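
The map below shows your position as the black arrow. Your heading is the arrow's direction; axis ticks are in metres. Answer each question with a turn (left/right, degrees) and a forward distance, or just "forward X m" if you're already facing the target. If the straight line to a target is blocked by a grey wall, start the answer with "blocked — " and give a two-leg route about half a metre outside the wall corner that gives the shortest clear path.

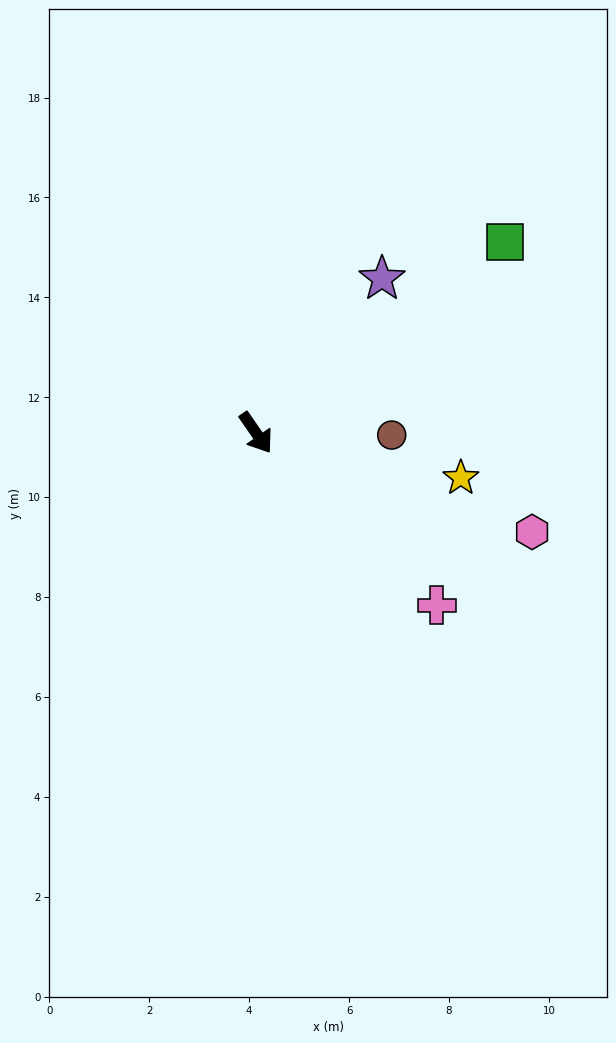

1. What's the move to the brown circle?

turn left 54°, forward 2.7 m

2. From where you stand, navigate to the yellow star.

turn left 43°, forward 4.2 m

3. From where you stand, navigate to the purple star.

turn left 106°, forward 4.0 m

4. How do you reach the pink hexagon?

turn left 36°, forward 5.9 m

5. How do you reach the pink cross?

turn left 12°, forward 5.0 m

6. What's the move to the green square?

turn left 93°, forward 6.3 m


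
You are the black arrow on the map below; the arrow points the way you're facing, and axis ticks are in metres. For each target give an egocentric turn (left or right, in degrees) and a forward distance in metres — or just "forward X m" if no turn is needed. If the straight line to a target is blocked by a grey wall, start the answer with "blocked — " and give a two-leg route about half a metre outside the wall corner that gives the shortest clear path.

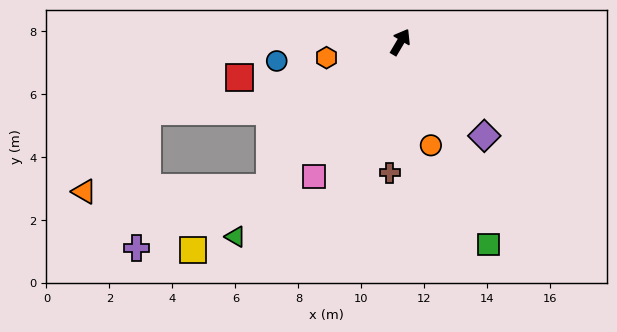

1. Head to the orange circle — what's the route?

turn right 133°, forward 3.4 m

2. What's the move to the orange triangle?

blocked — turn left 168°, forward 6.2 m, then turn right 46°, forward 5.9 m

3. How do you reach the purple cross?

blocked — turn left 168°, forward 6.2 m, then turn right 23°, forward 4.6 m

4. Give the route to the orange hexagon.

turn left 132°, forward 2.4 m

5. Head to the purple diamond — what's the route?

turn right 108°, forward 4.0 m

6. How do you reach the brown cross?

turn right 154°, forward 4.2 m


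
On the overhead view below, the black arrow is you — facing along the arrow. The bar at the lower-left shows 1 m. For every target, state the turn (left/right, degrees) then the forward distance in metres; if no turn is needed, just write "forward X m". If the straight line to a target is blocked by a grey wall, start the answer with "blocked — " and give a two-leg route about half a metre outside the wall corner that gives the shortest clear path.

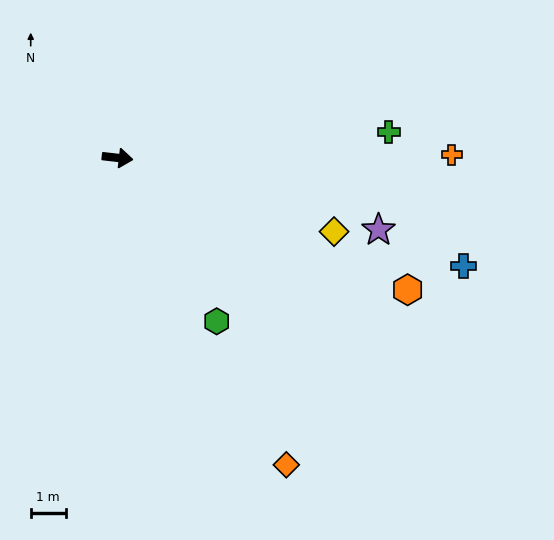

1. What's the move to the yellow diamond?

turn right 12°, forward 6.6 m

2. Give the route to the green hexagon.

turn right 52°, forward 5.5 m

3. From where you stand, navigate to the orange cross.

turn left 7°, forward 9.6 m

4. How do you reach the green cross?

turn left 12°, forward 7.8 m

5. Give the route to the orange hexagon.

turn right 18°, forward 9.1 m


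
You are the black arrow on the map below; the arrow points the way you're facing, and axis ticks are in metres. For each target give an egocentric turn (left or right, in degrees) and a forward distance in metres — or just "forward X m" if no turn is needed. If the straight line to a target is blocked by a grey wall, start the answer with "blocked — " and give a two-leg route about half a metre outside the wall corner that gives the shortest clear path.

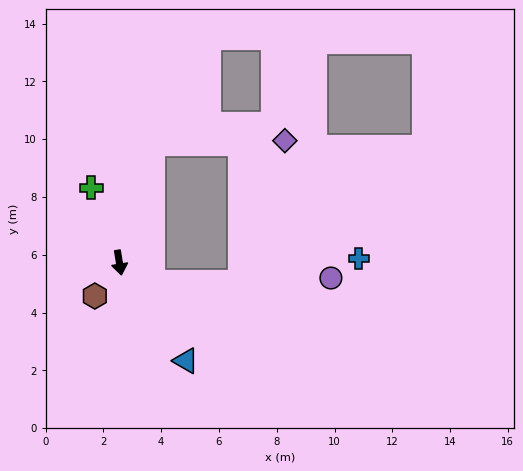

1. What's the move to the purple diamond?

blocked — turn left 155°, forward 4.3 m, then turn right 73°, forward 4.6 m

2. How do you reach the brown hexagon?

turn right 46°, forward 1.4 m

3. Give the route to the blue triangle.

turn left 25°, forward 4.1 m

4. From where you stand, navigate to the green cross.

turn right 169°, forward 2.8 m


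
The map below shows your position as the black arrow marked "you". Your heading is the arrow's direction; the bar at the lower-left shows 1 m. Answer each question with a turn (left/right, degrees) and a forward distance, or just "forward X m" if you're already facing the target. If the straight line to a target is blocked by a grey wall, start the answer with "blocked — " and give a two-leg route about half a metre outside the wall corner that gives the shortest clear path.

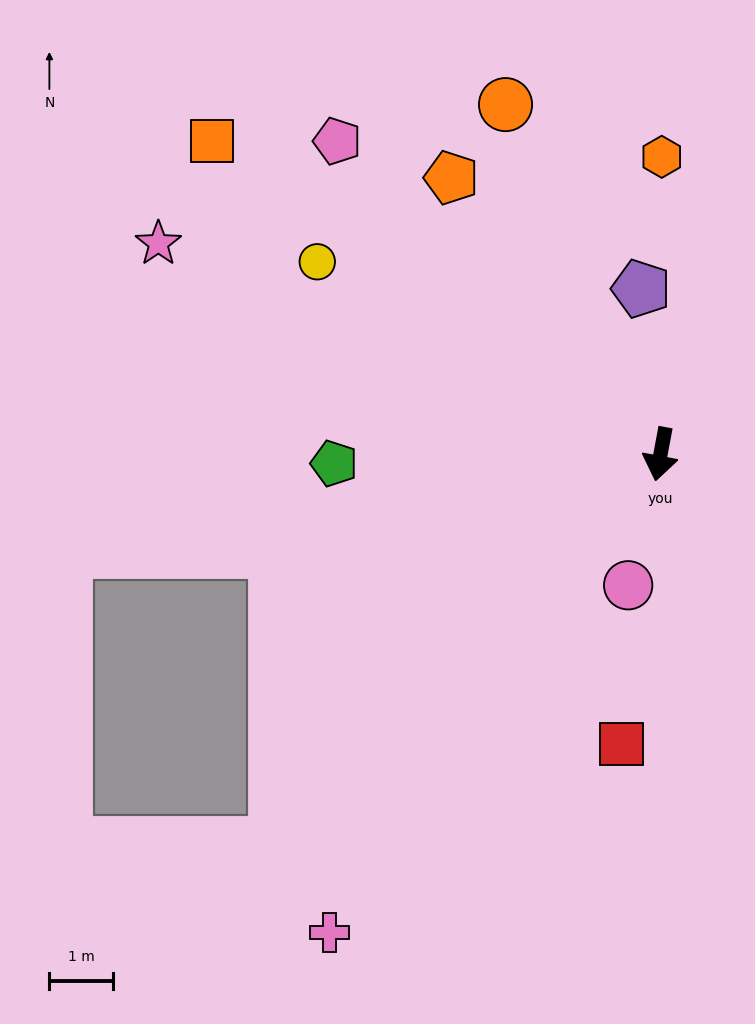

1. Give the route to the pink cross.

turn right 24°, forward 9.1 m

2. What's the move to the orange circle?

turn right 145°, forward 6.0 m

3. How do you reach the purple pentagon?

turn right 163°, forward 2.6 m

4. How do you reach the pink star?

turn right 102°, forward 8.5 m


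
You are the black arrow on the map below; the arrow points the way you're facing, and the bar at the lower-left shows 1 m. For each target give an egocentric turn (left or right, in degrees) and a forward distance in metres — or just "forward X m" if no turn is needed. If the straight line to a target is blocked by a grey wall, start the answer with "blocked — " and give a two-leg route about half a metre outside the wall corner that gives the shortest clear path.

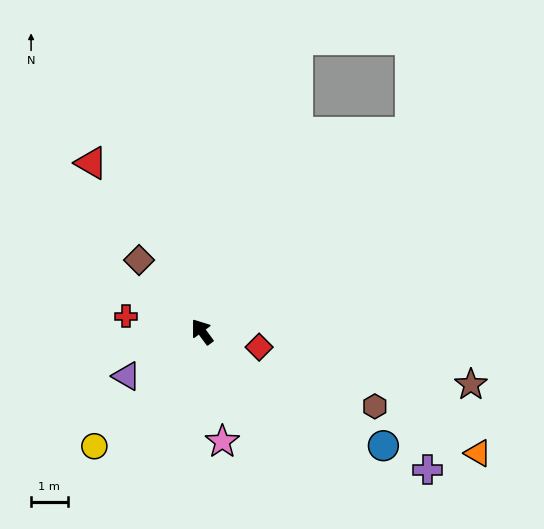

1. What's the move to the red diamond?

turn right 141°, forward 1.6 m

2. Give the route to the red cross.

turn left 42°, forward 2.1 m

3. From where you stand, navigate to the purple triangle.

turn left 84°, forward 2.4 m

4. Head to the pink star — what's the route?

turn left 154°, forward 3.1 m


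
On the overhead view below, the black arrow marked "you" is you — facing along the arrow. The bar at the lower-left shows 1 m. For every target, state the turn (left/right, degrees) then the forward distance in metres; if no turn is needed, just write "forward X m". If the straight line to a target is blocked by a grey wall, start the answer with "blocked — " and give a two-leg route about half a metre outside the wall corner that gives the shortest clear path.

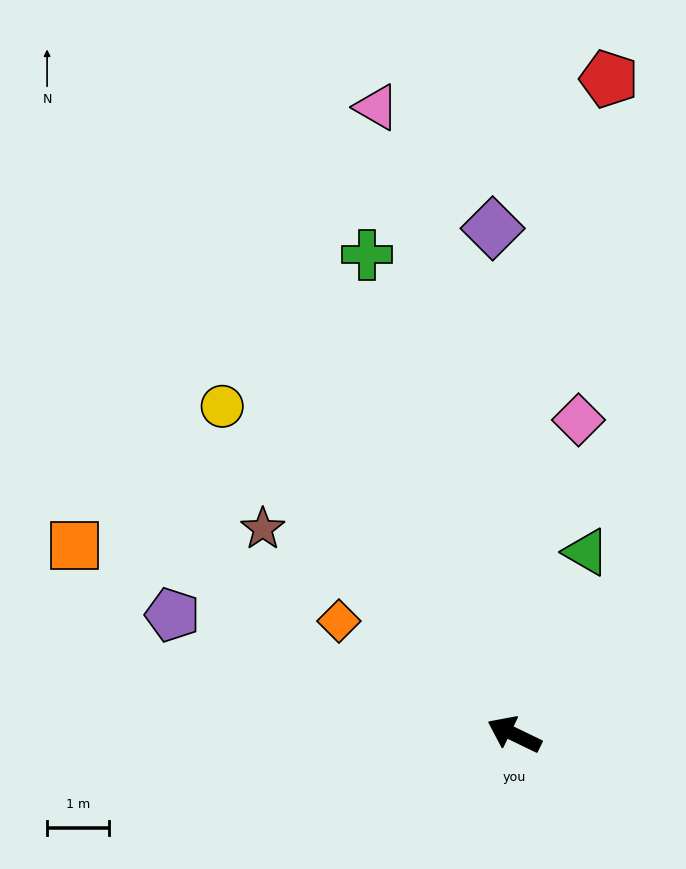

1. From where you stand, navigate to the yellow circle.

turn right 23°, forward 7.1 m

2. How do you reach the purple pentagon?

turn left 7°, forward 5.9 m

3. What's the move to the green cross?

turn right 47°, forward 8.1 m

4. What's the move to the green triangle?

turn right 86°, forward 3.2 m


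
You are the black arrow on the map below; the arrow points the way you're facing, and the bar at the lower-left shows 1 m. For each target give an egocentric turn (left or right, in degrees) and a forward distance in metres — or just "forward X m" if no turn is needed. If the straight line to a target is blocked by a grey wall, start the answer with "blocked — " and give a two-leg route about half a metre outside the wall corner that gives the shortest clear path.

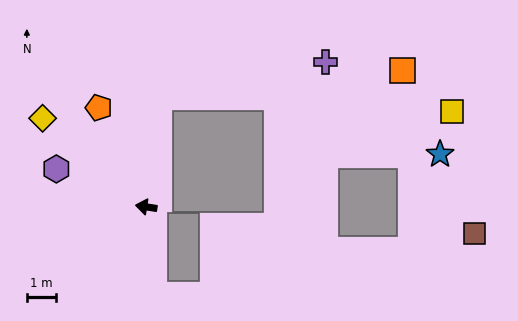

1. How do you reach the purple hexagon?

turn right 14°, forward 3.3 m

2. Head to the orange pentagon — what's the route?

turn right 56°, forward 3.8 m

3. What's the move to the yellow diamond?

turn right 32°, forward 4.7 m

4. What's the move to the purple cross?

blocked — turn right 88°, forward 3.8 m, then turn right 71°, forward 5.8 m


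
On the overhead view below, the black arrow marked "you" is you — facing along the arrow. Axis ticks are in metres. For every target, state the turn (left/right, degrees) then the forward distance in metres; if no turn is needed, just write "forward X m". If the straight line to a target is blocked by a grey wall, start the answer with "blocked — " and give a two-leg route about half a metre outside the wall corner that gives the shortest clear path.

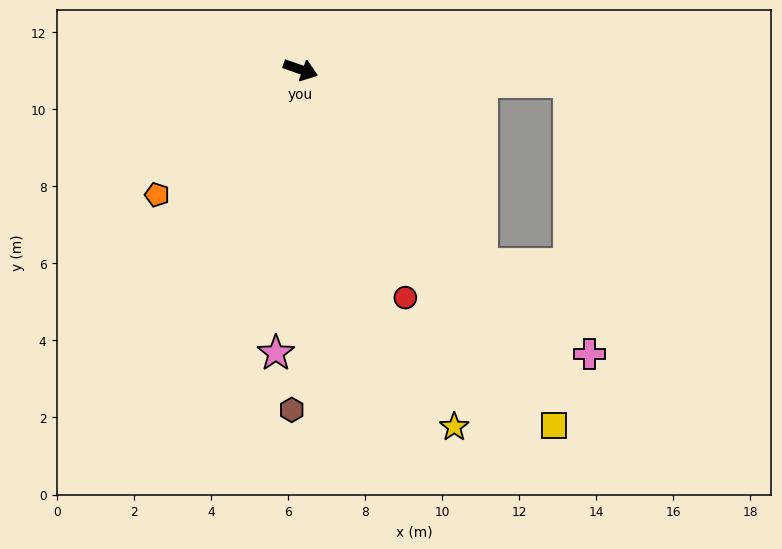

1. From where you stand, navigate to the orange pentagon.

turn right 120°, forward 4.9 m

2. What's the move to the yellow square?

turn right 35°, forward 11.3 m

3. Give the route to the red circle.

turn right 46°, forward 6.5 m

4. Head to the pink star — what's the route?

turn right 76°, forward 7.4 m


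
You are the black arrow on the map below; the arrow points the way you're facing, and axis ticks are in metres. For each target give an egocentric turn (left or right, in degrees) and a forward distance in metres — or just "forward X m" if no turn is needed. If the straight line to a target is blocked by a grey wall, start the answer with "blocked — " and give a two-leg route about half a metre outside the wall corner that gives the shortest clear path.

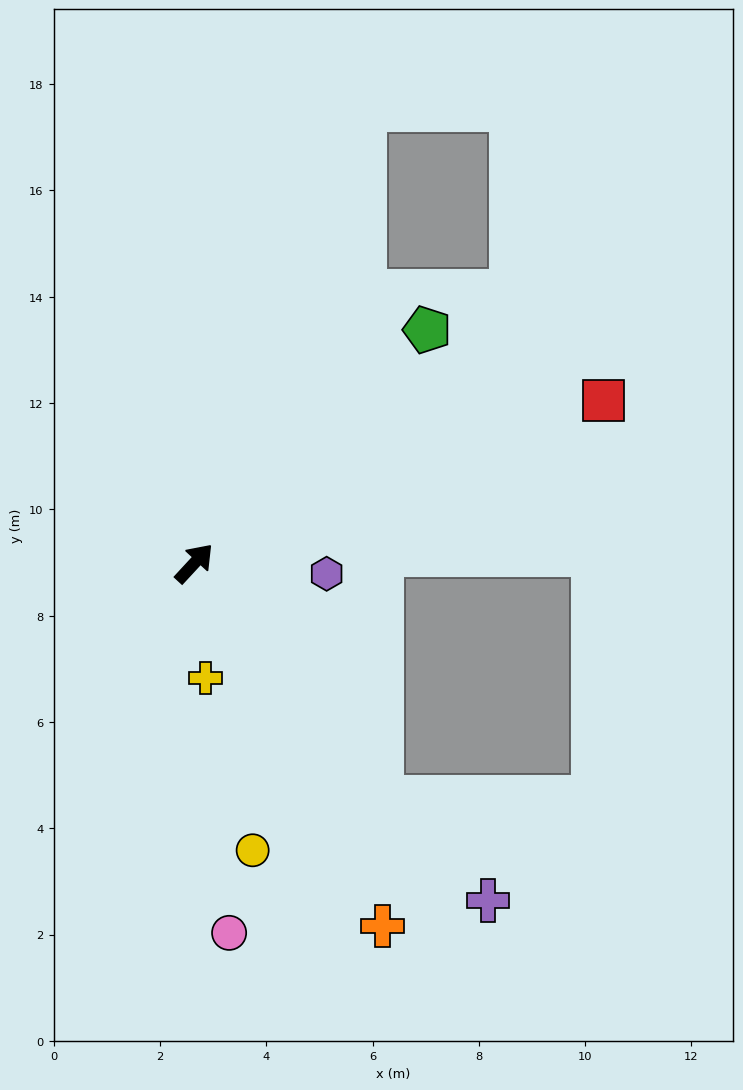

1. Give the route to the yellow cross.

turn right 132°, forward 2.2 m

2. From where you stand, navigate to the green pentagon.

turn right 2°, forward 6.2 m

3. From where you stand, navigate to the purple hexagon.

turn right 52°, forward 2.5 m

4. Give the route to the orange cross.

turn right 110°, forward 7.7 m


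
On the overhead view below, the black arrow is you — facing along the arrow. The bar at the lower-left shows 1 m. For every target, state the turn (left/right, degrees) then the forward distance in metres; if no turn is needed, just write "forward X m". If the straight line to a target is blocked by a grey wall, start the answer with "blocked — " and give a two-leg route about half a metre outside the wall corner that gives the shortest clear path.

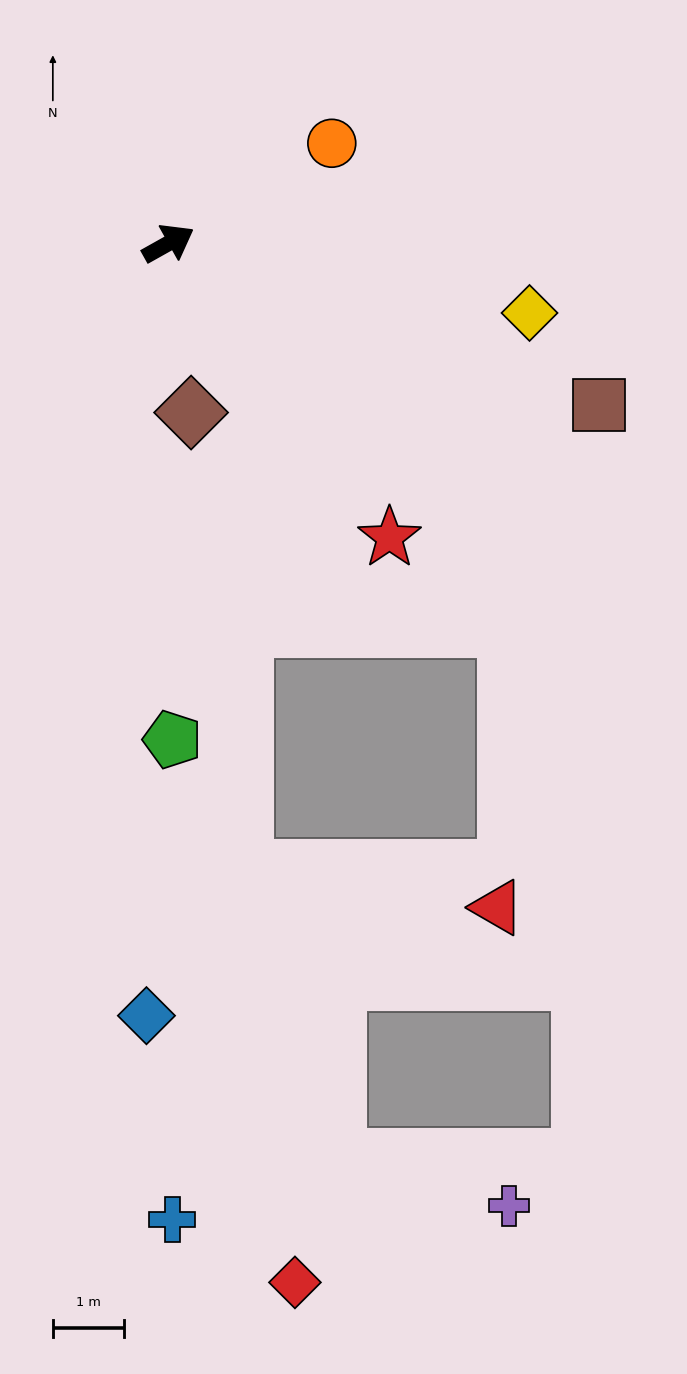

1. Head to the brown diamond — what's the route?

turn right 112°, forward 2.4 m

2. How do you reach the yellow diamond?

turn right 40°, forward 5.2 m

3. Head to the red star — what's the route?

turn right 82°, forward 5.2 m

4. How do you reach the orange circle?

turn left 2°, forward 2.7 m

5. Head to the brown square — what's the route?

turn right 50°, forward 6.5 m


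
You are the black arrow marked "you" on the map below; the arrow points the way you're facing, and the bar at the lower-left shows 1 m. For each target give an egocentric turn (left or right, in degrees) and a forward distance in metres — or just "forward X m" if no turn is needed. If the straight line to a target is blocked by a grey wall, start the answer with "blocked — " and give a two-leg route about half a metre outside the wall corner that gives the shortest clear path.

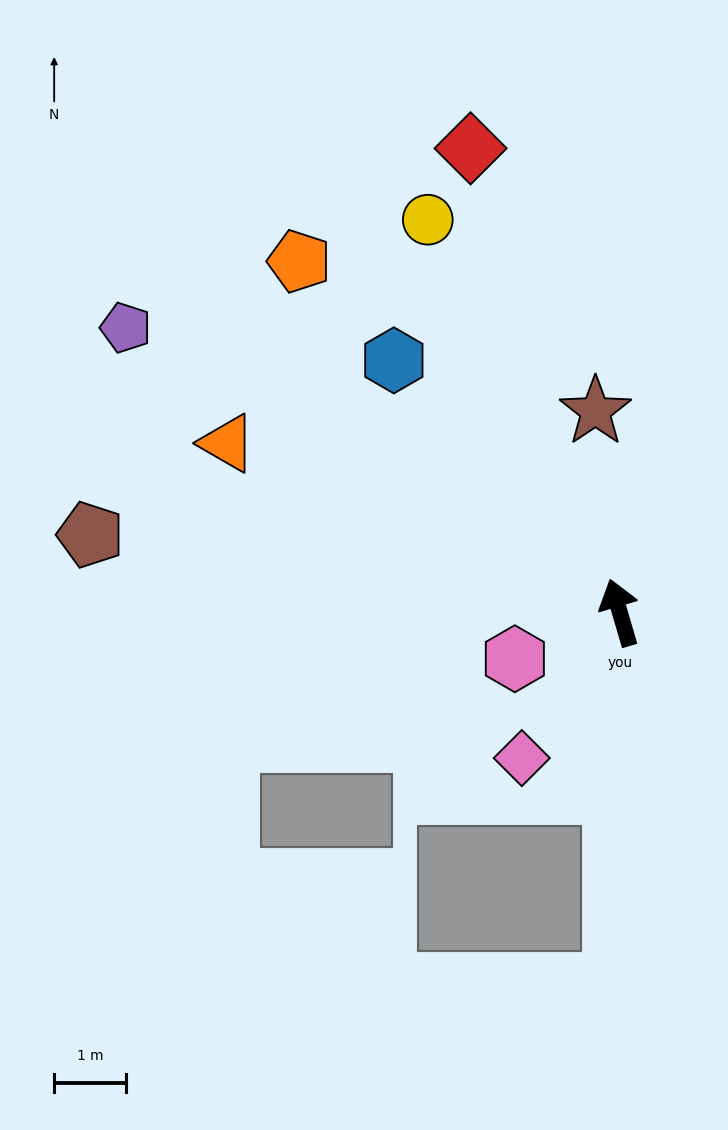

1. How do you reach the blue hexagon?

turn left 26°, forward 4.7 m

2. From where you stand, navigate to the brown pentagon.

turn left 65°, forward 7.4 m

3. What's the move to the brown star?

turn right 9°, forward 2.8 m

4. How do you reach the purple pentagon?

turn left 44°, forward 7.9 m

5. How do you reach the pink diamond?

turn left 130°, forward 2.4 m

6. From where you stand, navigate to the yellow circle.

turn left 10°, forward 6.1 m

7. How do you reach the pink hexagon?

turn left 97°, forward 1.6 m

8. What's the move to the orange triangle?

turn left 50°, forward 5.9 m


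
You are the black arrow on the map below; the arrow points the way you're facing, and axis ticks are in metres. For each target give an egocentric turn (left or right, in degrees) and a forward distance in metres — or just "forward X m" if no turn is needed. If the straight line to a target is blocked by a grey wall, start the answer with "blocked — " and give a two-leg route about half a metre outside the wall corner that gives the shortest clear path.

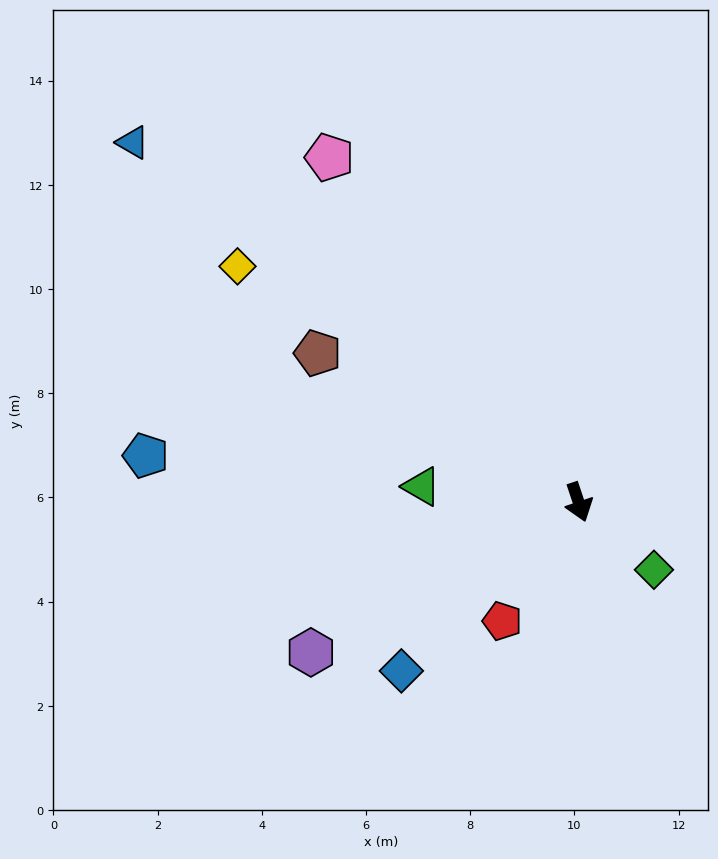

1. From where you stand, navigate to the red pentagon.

turn right 51°, forward 2.7 m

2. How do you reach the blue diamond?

turn right 65°, forward 4.7 m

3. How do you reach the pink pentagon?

turn right 163°, forward 8.2 m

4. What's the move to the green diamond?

turn left 30°, forward 1.9 m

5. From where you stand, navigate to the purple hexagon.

turn right 79°, forward 5.9 m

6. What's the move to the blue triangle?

turn right 147°, forward 11.0 m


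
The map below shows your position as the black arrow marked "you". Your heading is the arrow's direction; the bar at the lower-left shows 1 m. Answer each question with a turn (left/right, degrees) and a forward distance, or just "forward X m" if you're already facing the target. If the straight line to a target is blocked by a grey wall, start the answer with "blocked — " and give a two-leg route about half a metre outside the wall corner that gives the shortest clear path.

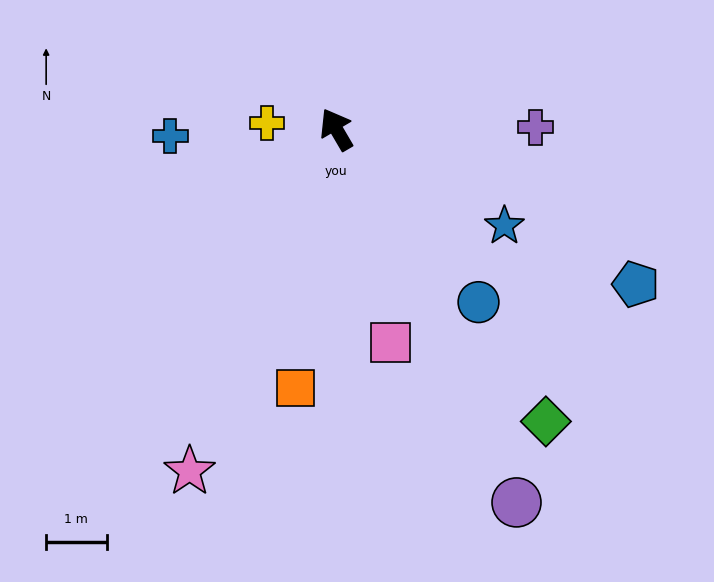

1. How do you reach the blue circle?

turn right 171°, forward 3.7 m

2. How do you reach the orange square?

turn left 141°, forward 4.3 m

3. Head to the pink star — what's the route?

turn left 126°, forward 6.2 m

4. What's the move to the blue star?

turn right 150°, forward 3.2 m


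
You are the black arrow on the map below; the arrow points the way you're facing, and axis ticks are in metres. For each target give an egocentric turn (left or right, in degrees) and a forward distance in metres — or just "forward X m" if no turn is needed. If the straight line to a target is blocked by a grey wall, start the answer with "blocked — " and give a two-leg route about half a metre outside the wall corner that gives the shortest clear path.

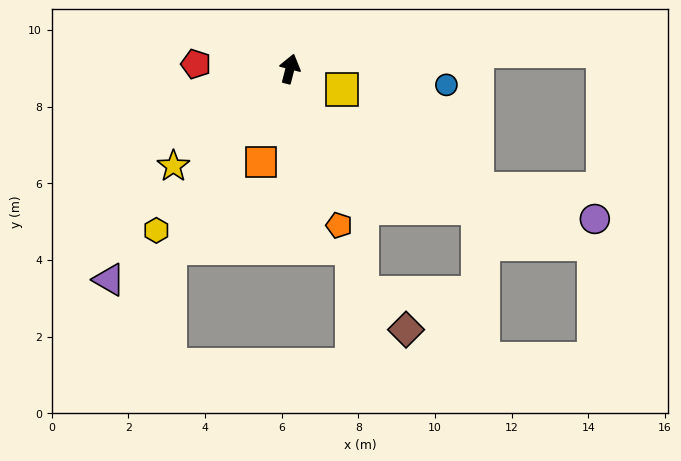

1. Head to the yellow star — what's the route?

turn left 144°, forward 4.0 m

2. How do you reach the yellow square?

turn right 97°, forward 1.5 m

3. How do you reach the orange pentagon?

turn right 148°, forward 4.3 m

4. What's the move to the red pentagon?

turn left 102°, forward 2.5 m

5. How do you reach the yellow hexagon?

turn left 155°, forward 5.5 m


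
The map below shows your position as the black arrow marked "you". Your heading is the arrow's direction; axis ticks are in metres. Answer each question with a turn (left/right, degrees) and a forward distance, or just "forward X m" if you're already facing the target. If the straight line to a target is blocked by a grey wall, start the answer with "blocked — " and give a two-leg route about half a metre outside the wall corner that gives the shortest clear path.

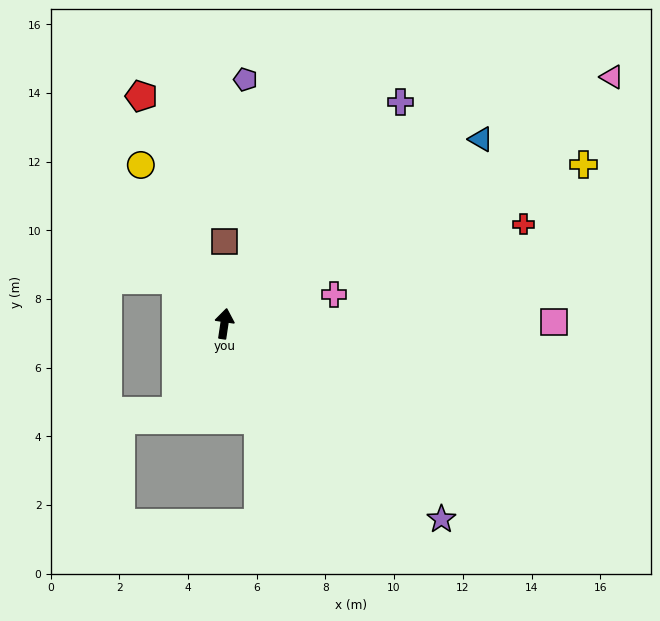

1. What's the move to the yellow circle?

turn left 36°, forward 5.2 m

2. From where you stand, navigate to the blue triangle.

turn right 46°, forward 9.2 m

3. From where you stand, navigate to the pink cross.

turn right 67°, forward 3.3 m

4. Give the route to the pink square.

turn right 81°, forward 9.6 m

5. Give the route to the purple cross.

turn right 30°, forward 8.2 m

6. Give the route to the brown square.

turn left 8°, forward 2.4 m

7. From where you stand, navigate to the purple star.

turn right 124°, forward 8.5 m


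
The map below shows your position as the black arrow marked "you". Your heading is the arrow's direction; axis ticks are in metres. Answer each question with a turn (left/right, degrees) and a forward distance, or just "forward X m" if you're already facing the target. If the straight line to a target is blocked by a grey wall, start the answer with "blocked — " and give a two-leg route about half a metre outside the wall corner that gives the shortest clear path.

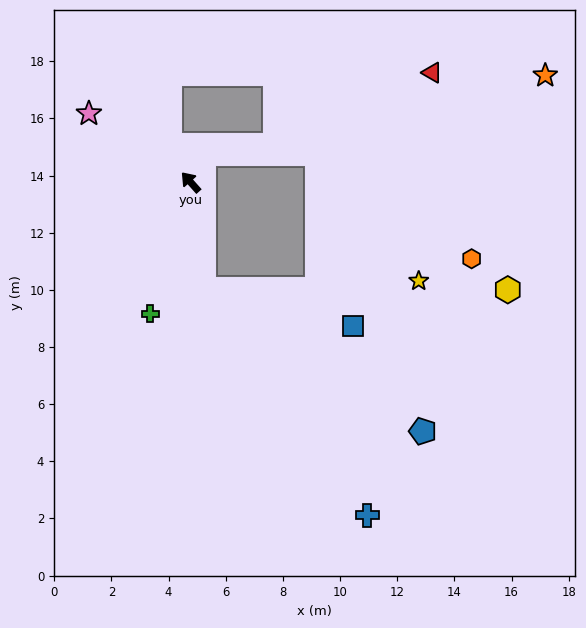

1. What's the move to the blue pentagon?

blocked — turn left 145°, forward 3.8 m, then turn left 50°, forward 9.1 m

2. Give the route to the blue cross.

blocked — turn left 145°, forward 3.8 m, then turn left 29°, forward 9.8 m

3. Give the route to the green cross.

turn left 121°, forward 4.8 m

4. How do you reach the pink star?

turn left 14°, forward 4.3 m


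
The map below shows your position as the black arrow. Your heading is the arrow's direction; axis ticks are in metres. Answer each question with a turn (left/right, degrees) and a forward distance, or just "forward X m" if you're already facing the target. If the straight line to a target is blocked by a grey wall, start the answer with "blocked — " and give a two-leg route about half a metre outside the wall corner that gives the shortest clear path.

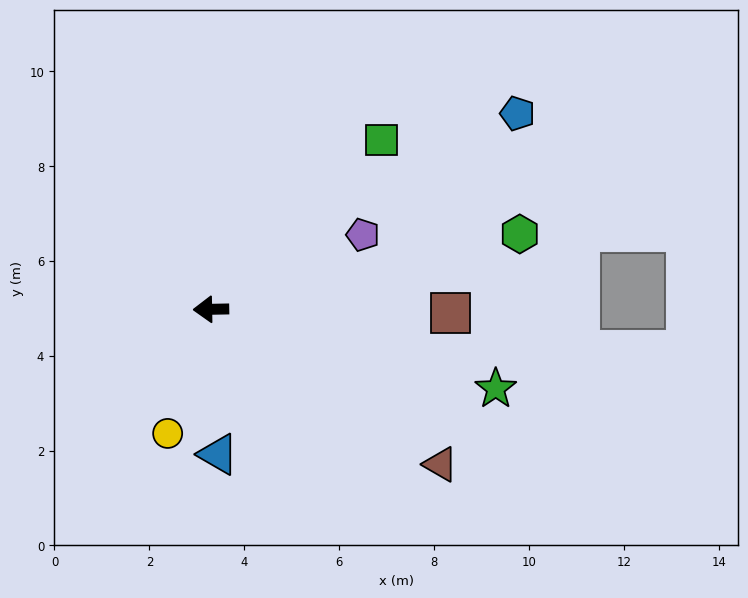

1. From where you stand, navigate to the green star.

turn left 163°, forward 6.2 m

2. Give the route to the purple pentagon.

turn right 155°, forward 3.6 m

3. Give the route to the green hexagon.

turn right 167°, forward 6.7 m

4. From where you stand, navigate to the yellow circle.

turn left 70°, forward 2.8 m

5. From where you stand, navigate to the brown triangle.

turn left 145°, forward 5.8 m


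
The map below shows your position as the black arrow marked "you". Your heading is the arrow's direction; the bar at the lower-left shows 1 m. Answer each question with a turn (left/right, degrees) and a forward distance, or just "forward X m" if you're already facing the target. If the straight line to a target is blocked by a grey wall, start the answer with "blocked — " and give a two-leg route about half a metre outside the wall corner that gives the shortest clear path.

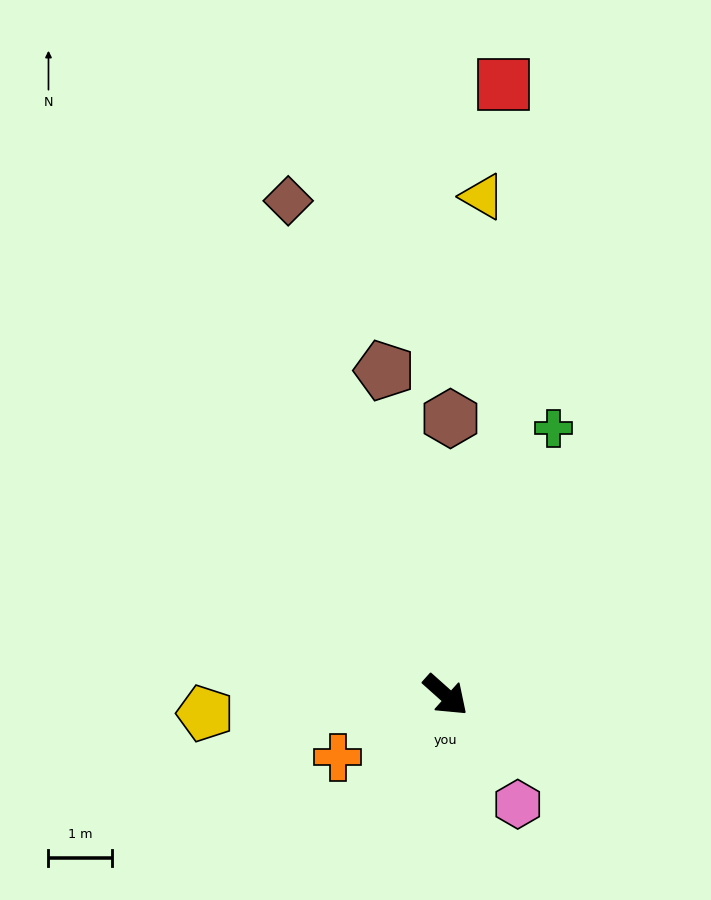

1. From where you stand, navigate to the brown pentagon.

turn left 142°, forward 5.2 m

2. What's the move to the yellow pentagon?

turn right 134°, forward 3.8 m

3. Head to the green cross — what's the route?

turn left 110°, forward 4.5 m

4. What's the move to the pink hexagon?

turn right 15°, forward 2.0 m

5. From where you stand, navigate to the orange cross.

turn right 108°, forward 2.0 m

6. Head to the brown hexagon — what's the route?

turn left 131°, forward 4.3 m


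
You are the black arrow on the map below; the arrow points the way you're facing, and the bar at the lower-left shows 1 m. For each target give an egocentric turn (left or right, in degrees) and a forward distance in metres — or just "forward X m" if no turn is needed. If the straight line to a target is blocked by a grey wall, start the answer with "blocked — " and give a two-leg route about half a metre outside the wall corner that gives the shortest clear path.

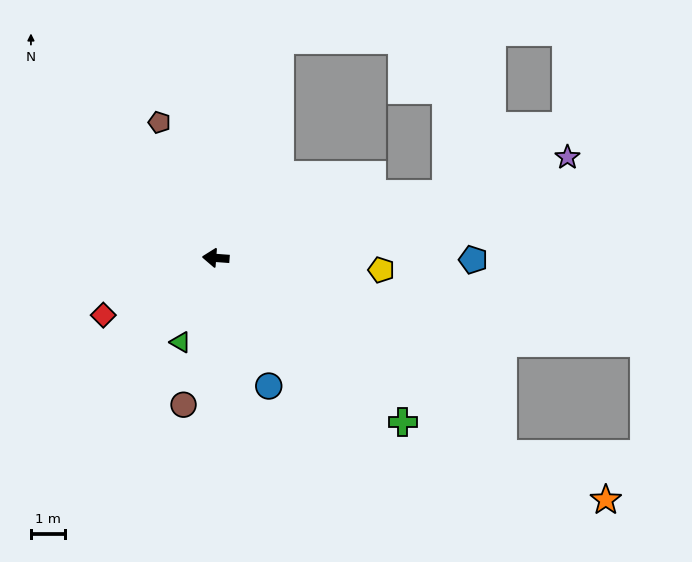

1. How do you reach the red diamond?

turn left 31°, forward 3.8 m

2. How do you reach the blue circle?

turn left 117°, forward 4.1 m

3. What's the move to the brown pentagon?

turn right 63°, forward 4.4 m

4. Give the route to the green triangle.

turn left 72°, forward 2.7 m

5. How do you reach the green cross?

turn left 143°, forward 7.4 m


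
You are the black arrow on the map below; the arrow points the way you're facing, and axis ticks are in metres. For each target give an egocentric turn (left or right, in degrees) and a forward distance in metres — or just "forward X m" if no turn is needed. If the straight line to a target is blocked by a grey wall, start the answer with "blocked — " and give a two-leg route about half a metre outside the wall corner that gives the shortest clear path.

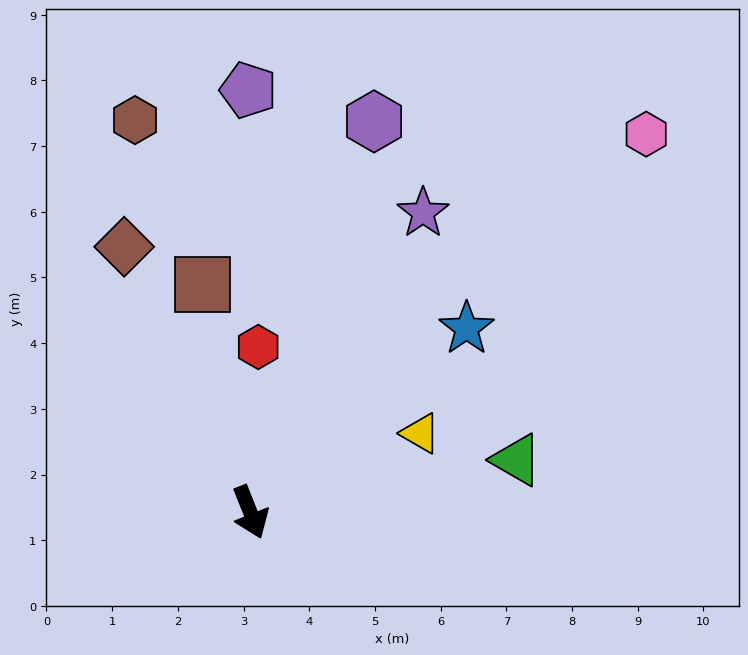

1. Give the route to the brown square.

turn left 170°, forward 3.5 m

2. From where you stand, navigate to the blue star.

turn left 109°, forward 4.3 m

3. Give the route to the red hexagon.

turn left 156°, forward 2.5 m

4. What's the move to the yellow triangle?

turn left 93°, forward 2.9 m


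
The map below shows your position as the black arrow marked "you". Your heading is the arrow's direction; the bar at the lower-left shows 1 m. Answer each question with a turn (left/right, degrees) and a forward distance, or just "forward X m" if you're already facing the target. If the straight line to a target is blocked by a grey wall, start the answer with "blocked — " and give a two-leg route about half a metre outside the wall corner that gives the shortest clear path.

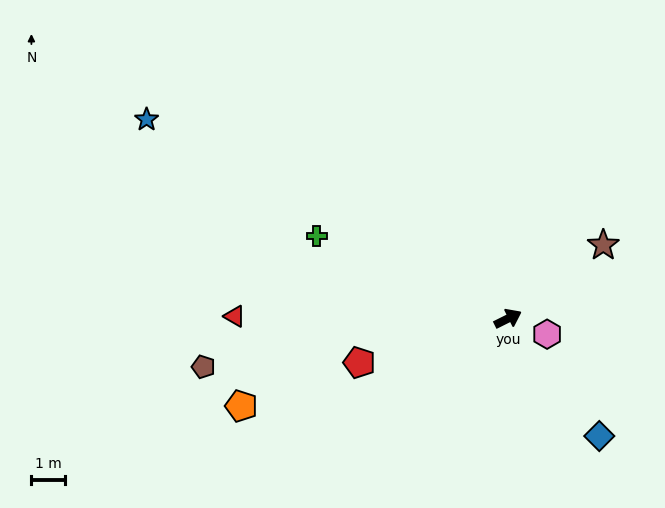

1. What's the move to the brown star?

turn left 11°, forward 3.6 m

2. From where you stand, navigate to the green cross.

turn left 130°, forward 6.2 m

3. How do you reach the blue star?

turn left 125°, forward 12.2 m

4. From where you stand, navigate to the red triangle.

turn left 153°, forward 8.1 m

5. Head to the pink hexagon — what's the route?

turn right 48°, forward 1.2 m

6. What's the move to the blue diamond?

turn right 79°, forward 4.4 m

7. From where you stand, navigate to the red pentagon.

turn left 170°, forward 4.6 m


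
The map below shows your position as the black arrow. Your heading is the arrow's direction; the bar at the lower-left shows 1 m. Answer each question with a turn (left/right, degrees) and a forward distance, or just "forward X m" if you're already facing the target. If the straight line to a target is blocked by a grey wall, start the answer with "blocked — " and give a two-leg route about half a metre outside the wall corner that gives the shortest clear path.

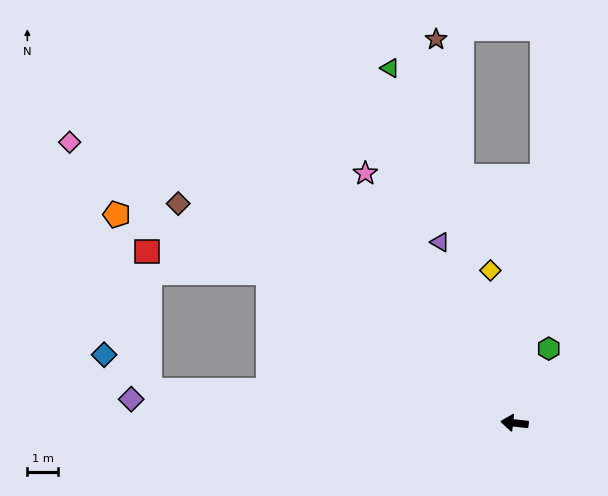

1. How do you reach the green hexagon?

turn right 108°, forward 2.7 m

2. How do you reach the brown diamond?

turn right 27°, forward 13.3 m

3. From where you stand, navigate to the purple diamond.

turn left 3°, forward 12.7 m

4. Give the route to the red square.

blocked — turn right 25°, forward 9.5 m, then turn left 22°, forward 4.1 m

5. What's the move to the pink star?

turn right 53°, forward 9.6 m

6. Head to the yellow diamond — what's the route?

turn right 75°, forward 5.1 m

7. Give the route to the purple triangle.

turn right 61°, forward 6.5 m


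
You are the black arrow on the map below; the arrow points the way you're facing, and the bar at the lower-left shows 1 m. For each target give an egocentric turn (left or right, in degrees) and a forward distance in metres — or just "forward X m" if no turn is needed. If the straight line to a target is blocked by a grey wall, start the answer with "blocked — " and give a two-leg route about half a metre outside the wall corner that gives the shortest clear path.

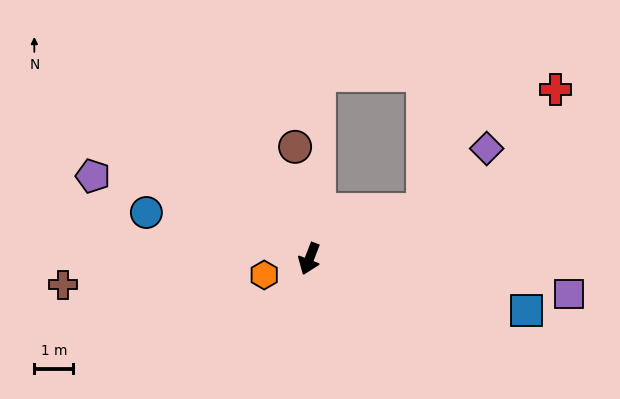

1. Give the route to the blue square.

turn left 98°, forward 5.7 m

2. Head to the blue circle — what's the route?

turn right 85°, forward 4.3 m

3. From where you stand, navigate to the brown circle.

turn right 152°, forward 2.9 m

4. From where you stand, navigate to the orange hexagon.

turn right 49°, forward 1.2 m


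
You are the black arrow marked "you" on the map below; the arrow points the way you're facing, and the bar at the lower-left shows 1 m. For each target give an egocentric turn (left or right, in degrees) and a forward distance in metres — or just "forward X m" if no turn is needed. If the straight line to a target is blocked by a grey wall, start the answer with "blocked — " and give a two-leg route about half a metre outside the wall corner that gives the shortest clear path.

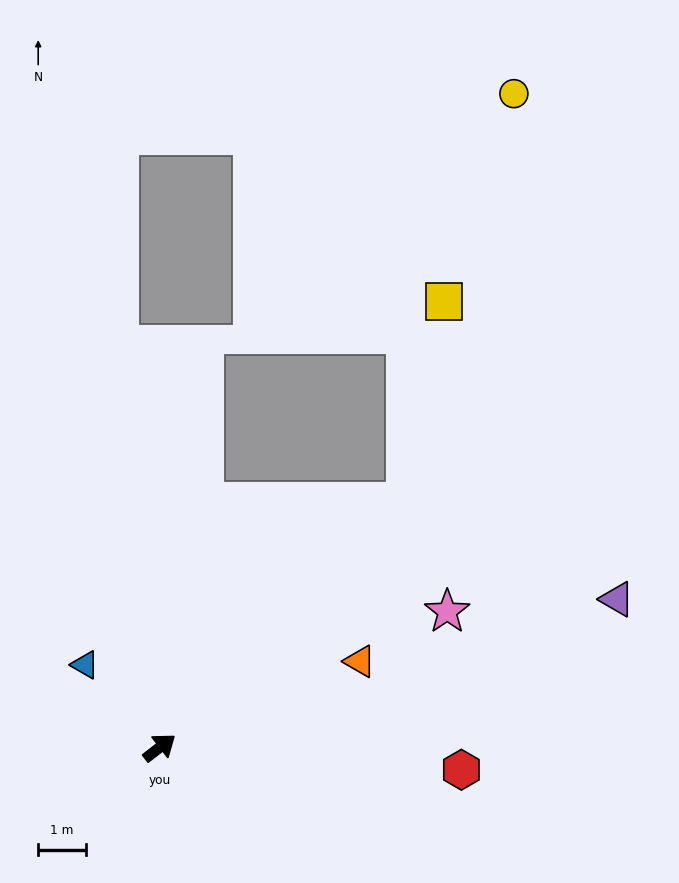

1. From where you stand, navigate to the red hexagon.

turn right 42°, forward 6.4 m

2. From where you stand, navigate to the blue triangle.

turn left 94°, forward 2.3 m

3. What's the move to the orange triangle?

turn right 14°, forward 4.6 m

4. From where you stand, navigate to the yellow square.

blocked — turn left 7°, forward 7.3 m, then turn left 35°, forward 4.3 m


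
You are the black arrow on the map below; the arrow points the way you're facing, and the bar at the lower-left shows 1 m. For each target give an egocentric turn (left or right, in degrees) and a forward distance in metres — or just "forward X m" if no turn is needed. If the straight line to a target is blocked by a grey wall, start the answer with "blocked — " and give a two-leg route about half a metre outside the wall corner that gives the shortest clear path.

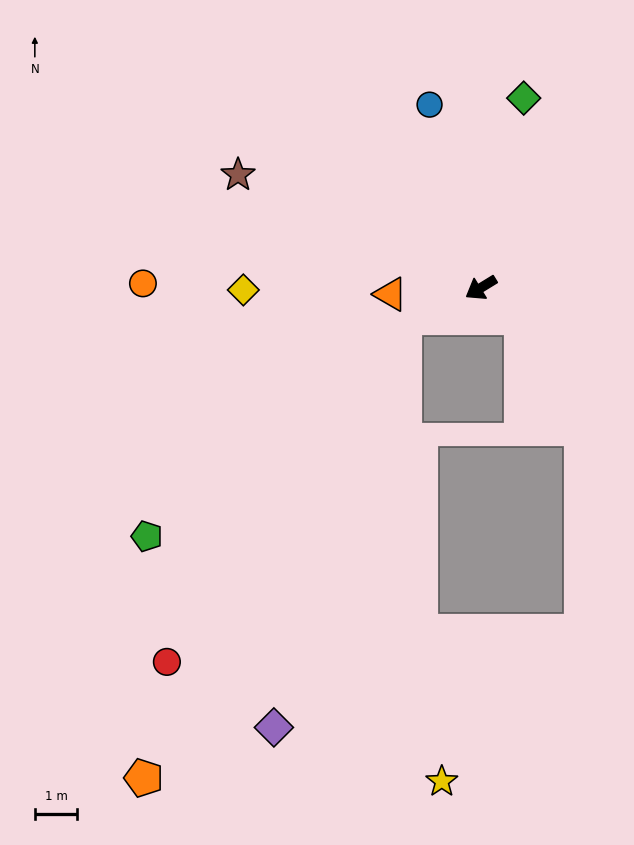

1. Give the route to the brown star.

turn right 56°, forward 6.3 m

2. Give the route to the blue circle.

turn right 106°, forward 4.5 m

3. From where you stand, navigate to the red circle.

blocked — turn right 11°, forward 2.0 m, then turn left 35°, forward 9.9 m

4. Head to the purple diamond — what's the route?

blocked — turn right 11°, forward 2.0 m, then turn left 52°, forward 10.2 m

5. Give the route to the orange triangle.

turn right 27°, forward 2.1 m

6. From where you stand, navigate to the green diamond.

turn right 134°, forward 4.6 m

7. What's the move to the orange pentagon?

blocked — turn right 11°, forward 2.0 m, then turn left 40°, forward 12.5 m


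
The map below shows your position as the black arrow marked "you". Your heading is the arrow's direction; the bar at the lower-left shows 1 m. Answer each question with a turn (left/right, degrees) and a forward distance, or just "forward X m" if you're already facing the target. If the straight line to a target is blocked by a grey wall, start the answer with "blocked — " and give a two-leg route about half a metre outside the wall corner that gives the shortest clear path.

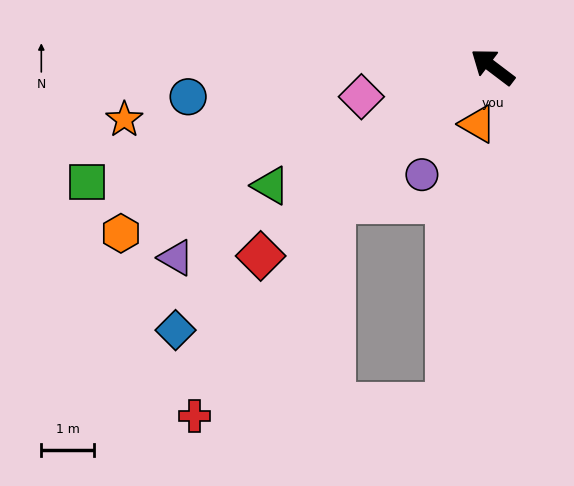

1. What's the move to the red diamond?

turn left 76°, forward 5.7 m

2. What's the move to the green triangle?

turn left 65°, forward 4.8 m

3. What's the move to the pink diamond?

turn left 50°, forward 2.6 m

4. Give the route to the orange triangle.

turn left 112°, forward 1.1 m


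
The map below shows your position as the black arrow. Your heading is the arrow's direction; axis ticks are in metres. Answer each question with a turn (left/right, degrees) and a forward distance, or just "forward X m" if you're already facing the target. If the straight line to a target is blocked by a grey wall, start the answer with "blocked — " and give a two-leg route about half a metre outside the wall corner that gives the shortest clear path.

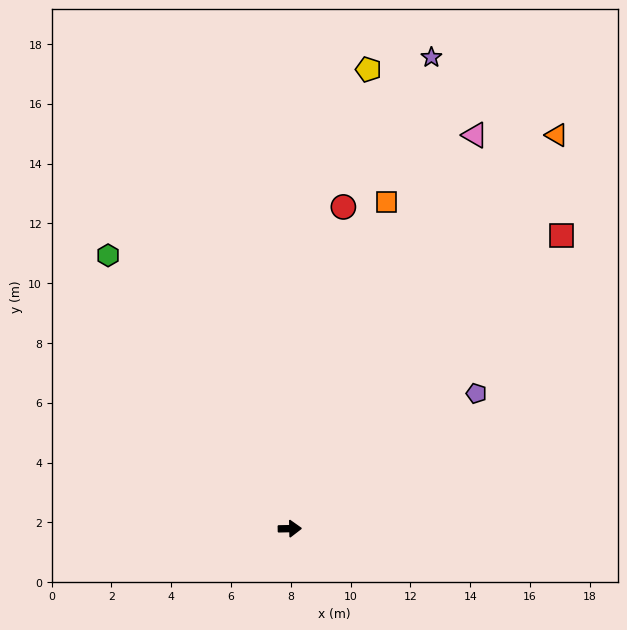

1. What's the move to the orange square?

turn left 72°, forward 11.4 m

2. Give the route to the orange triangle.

turn left 55°, forward 15.9 m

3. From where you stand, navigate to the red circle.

turn left 79°, forward 10.9 m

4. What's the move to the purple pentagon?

turn left 35°, forward 7.7 m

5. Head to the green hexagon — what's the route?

turn left 122°, forward 11.0 m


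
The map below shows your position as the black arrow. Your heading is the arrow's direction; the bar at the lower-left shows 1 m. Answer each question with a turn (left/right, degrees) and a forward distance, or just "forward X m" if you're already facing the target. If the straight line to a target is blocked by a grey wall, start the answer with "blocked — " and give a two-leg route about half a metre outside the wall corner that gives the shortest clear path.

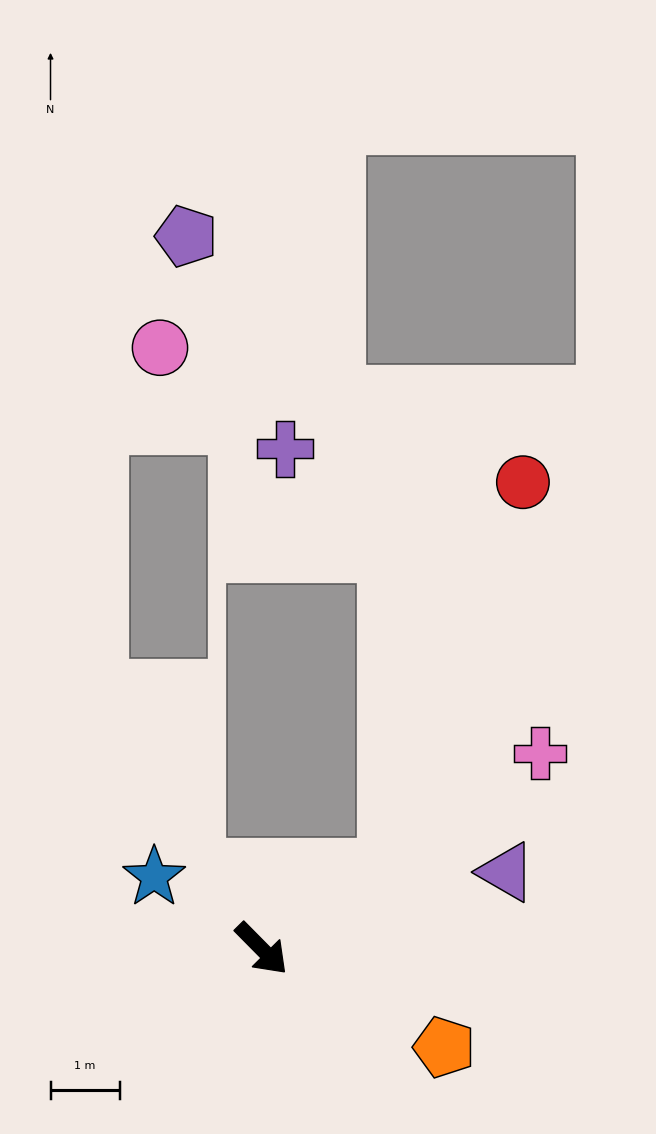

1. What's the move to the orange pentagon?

turn left 17°, forward 3.0 m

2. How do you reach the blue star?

turn right 168°, forward 1.9 m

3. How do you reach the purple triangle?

turn left 63°, forward 3.7 m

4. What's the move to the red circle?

blocked — turn left 78°, forward 2.1 m, then turn left 38°, forward 5.9 m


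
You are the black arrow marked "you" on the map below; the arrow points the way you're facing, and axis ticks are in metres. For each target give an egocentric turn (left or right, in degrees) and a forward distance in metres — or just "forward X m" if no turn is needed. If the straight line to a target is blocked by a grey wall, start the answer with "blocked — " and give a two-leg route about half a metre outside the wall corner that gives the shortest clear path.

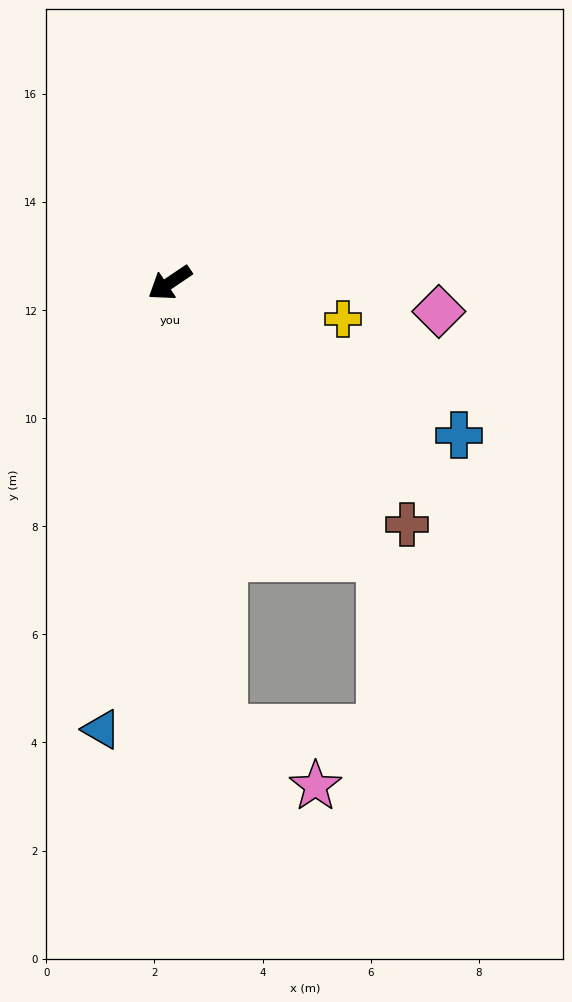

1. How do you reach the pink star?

blocked — turn left 63°, forward 8.3 m, then turn left 50°, forward 2.0 m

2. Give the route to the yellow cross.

turn left 134°, forward 3.3 m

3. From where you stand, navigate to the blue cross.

turn left 118°, forward 6.0 m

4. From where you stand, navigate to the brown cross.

turn left 100°, forward 6.3 m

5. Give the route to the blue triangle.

turn left 47°, forward 8.4 m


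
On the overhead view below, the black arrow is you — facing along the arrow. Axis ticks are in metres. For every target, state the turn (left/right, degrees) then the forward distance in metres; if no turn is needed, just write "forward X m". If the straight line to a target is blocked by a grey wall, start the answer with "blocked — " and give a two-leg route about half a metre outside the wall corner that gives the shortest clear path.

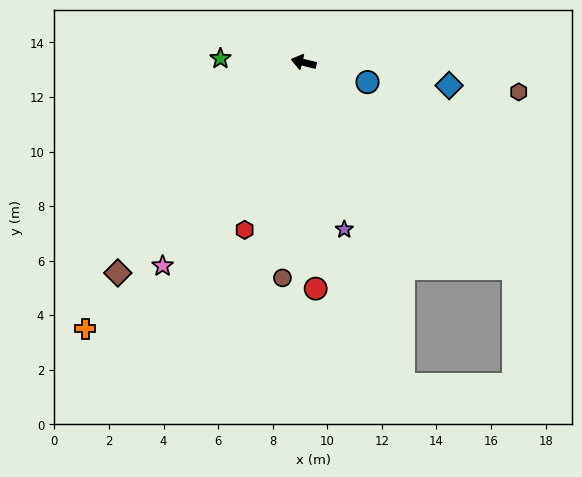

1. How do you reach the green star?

turn left 11°, forward 3.1 m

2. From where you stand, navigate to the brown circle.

turn left 98°, forward 7.9 m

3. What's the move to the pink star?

turn left 69°, forward 9.1 m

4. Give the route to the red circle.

turn left 107°, forward 8.3 m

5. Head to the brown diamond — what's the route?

turn left 62°, forward 10.3 m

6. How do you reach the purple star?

turn left 118°, forward 6.3 m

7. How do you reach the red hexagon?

turn left 84°, forward 6.5 m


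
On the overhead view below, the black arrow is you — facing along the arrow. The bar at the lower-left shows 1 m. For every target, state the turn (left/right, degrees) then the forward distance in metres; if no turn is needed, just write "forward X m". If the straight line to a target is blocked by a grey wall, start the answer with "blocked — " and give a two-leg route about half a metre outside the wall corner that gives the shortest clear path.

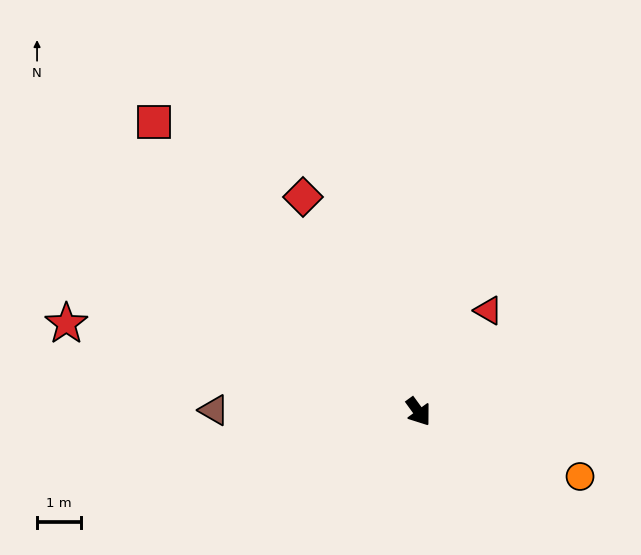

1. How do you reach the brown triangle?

turn right 126°, forward 4.6 m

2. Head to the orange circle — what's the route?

turn left 32°, forward 3.9 m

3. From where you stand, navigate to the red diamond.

turn left 172°, forward 5.5 m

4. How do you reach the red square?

turn right 174°, forward 8.9 m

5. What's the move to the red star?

turn right 140°, forward 8.2 m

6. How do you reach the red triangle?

turn left 109°, forward 2.8 m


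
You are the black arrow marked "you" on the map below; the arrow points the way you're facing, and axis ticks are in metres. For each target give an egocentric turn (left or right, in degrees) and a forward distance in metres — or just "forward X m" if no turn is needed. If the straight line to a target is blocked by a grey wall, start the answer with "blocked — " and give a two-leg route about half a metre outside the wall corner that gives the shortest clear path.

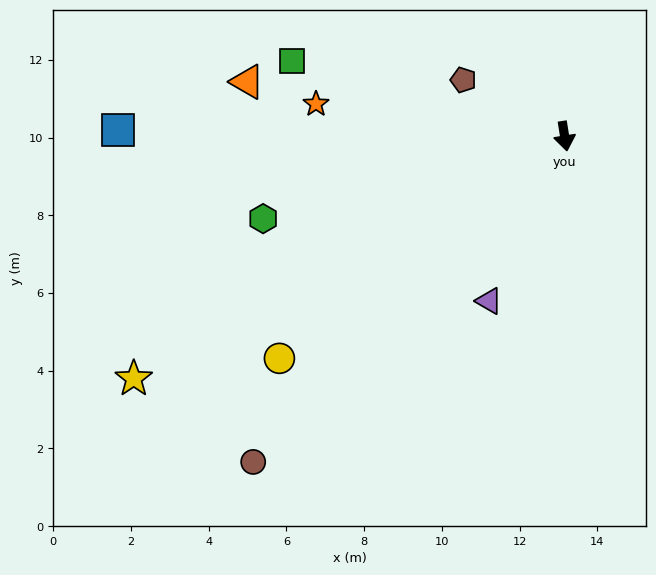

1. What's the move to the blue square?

turn right 100°, forward 11.5 m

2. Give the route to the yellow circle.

turn right 61°, forward 9.3 m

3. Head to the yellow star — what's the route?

turn right 70°, forward 12.7 m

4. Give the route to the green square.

turn right 114°, forward 7.3 m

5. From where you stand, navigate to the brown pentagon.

turn right 128°, forward 3.0 m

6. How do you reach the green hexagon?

turn right 84°, forward 8.0 m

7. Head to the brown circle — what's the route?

turn right 53°, forward 11.6 m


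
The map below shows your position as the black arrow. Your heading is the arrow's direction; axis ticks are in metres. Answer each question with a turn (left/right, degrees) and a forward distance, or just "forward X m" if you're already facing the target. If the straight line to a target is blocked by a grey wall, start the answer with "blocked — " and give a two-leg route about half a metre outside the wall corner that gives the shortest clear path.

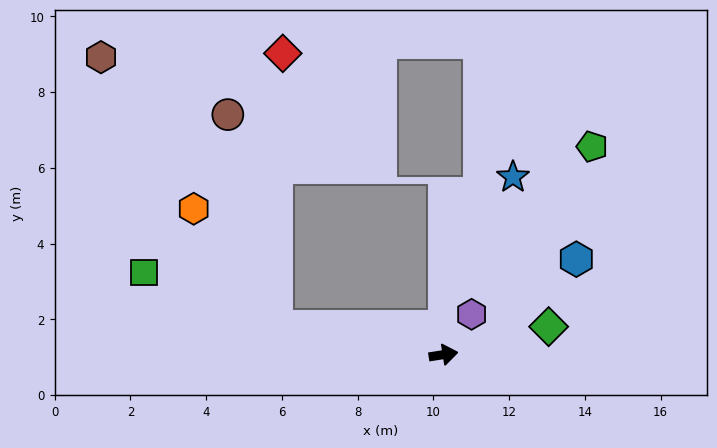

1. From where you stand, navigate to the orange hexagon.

blocked — turn left 161°, forward 4.5 m, then turn right 44°, forward 3.8 m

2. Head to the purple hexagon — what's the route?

turn left 46°, forward 1.3 m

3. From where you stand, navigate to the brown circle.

blocked — turn left 161°, forward 4.5 m, then turn right 67°, forward 5.7 m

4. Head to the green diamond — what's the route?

turn left 6°, forward 2.9 m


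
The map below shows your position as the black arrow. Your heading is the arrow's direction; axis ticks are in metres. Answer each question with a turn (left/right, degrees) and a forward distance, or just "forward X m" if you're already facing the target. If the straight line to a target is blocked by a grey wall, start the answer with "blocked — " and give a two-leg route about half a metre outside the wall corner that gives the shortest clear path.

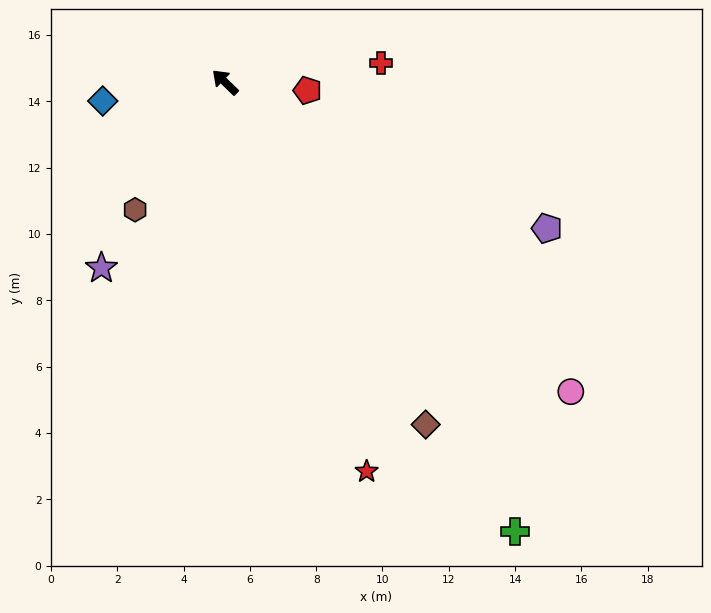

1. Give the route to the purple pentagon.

turn right 161°, forward 10.7 m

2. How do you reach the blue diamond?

turn left 53°, forward 3.7 m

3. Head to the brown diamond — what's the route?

turn left 164°, forward 12.0 m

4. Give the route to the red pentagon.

turn right 142°, forward 2.5 m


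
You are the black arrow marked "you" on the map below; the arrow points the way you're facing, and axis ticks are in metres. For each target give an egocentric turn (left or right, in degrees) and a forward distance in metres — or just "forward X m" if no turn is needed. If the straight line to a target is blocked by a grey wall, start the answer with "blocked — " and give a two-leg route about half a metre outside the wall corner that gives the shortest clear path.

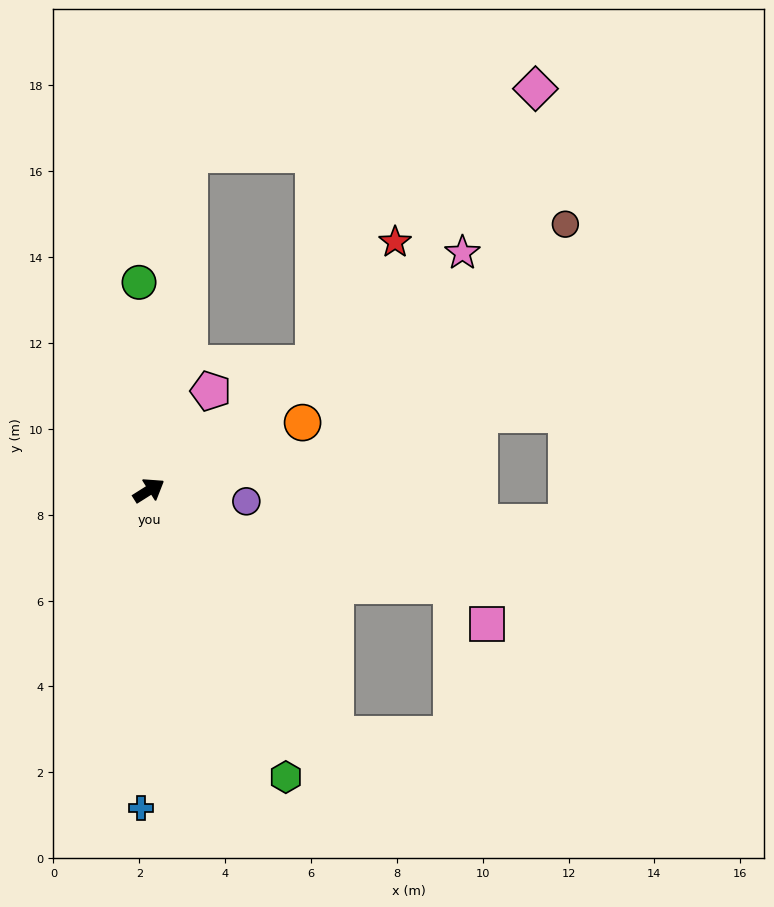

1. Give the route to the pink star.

turn left 5°, forward 9.2 m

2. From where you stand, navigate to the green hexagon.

turn right 97°, forward 7.4 m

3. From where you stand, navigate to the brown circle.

forward 11.5 m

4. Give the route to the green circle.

turn left 60°, forward 4.9 m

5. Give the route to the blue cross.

turn right 124°, forward 7.4 m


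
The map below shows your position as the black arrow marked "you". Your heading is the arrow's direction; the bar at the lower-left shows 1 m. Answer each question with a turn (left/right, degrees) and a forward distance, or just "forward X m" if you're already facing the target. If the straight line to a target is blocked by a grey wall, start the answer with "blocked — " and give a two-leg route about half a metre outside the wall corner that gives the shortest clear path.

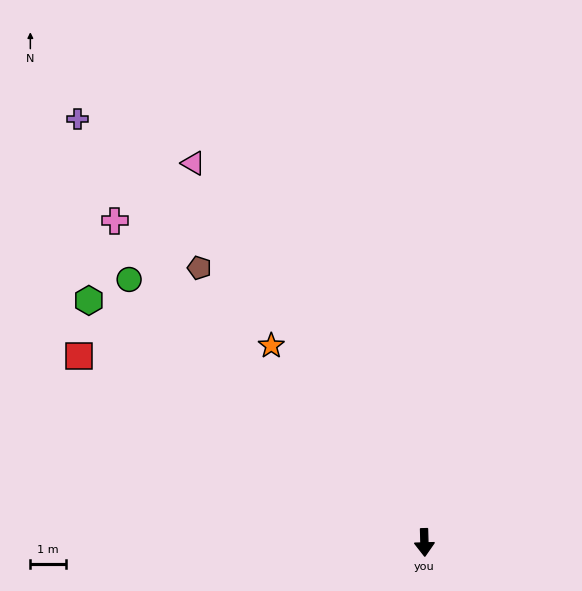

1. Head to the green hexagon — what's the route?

turn right 127°, forward 11.6 m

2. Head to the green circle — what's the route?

turn right 133°, forward 11.1 m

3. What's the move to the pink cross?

turn right 138°, forward 12.6 m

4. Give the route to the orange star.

turn right 144°, forward 7.0 m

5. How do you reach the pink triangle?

turn right 150°, forward 12.5 m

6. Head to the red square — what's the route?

turn right 120°, forward 11.0 m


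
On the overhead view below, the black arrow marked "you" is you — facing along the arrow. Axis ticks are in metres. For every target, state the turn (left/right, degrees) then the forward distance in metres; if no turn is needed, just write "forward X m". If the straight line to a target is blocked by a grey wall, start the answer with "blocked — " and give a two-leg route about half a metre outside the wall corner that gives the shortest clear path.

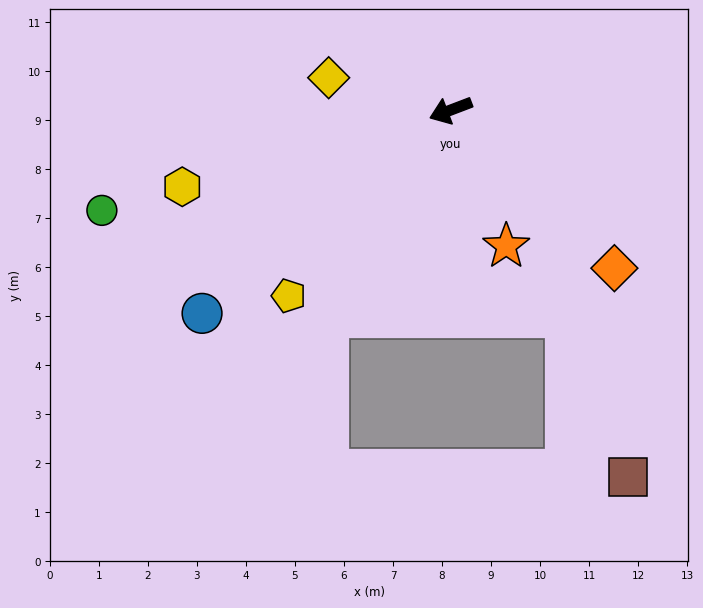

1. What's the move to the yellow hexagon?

turn right 5°, forward 5.7 m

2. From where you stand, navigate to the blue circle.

turn left 18°, forward 6.6 m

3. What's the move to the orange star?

turn left 91°, forward 3.0 m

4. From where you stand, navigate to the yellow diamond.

turn right 36°, forward 2.6 m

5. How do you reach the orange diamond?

turn left 115°, forward 4.6 m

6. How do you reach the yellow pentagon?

turn left 28°, forward 5.0 m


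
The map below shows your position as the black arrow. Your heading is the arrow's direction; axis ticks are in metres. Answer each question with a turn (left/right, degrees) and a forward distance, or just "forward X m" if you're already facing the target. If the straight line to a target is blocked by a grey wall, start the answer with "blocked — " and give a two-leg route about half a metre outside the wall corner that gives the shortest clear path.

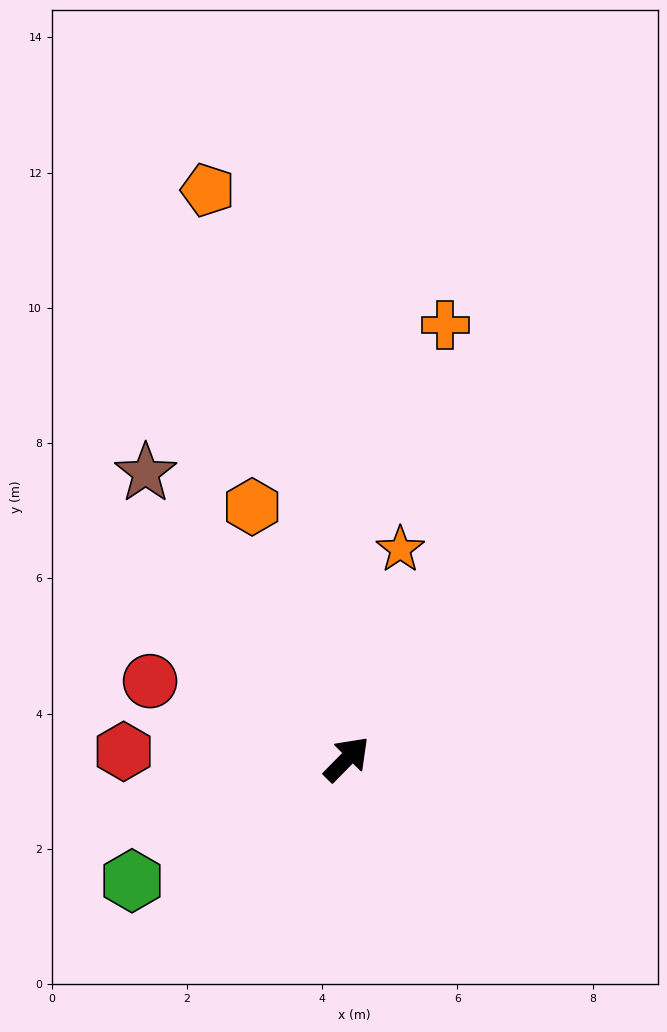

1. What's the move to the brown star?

turn left 80°, forward 5.2 m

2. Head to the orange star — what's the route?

turn left 30°, forward 3.2 m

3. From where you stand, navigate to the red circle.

turn left 113°, forward 3.1 m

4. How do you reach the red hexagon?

turn left 133°, forward 3.3 m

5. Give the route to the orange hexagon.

turn left 65°, forward 4.0 m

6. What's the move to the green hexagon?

turn left 164°, forward 3.7 m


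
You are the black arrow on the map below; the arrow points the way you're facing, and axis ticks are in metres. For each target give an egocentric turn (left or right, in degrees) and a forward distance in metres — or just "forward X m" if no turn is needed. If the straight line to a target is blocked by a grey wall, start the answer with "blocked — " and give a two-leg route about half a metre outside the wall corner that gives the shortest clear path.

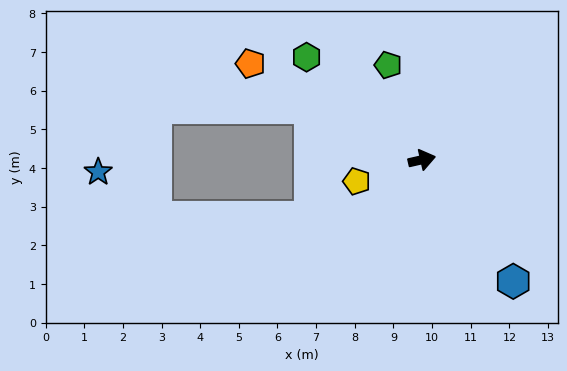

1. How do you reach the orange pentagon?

turn left 138°, forward 5.1 m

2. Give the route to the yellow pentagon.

turn right 175°, forward 1.8 m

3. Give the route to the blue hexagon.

turn right 66°, forward 3.9 m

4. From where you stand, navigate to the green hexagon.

turn left 125°, forward 4.0 m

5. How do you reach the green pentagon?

turn left 97°, forward 2.6 m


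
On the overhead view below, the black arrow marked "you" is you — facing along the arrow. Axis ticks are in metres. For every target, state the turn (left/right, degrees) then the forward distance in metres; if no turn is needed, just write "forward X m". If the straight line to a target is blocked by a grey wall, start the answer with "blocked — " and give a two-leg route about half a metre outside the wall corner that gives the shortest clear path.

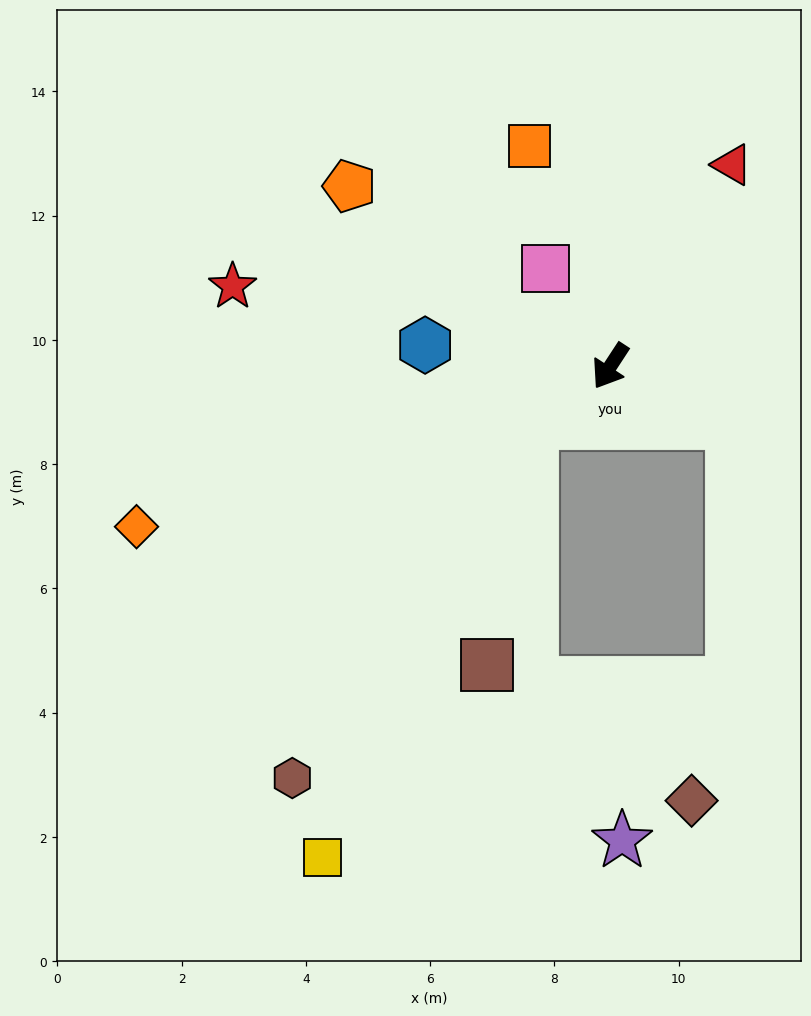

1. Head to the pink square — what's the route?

turn right 113°, forward 1.9 m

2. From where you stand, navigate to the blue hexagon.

turn right 63°, forward 3.0 m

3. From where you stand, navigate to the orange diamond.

turn right 38°, forward 8.1 m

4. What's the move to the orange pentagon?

turn right 91°, forward 5.1 m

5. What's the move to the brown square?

blocked — turn right 21°, forward 1.6 m, then turn left 44°, forward 4.0 m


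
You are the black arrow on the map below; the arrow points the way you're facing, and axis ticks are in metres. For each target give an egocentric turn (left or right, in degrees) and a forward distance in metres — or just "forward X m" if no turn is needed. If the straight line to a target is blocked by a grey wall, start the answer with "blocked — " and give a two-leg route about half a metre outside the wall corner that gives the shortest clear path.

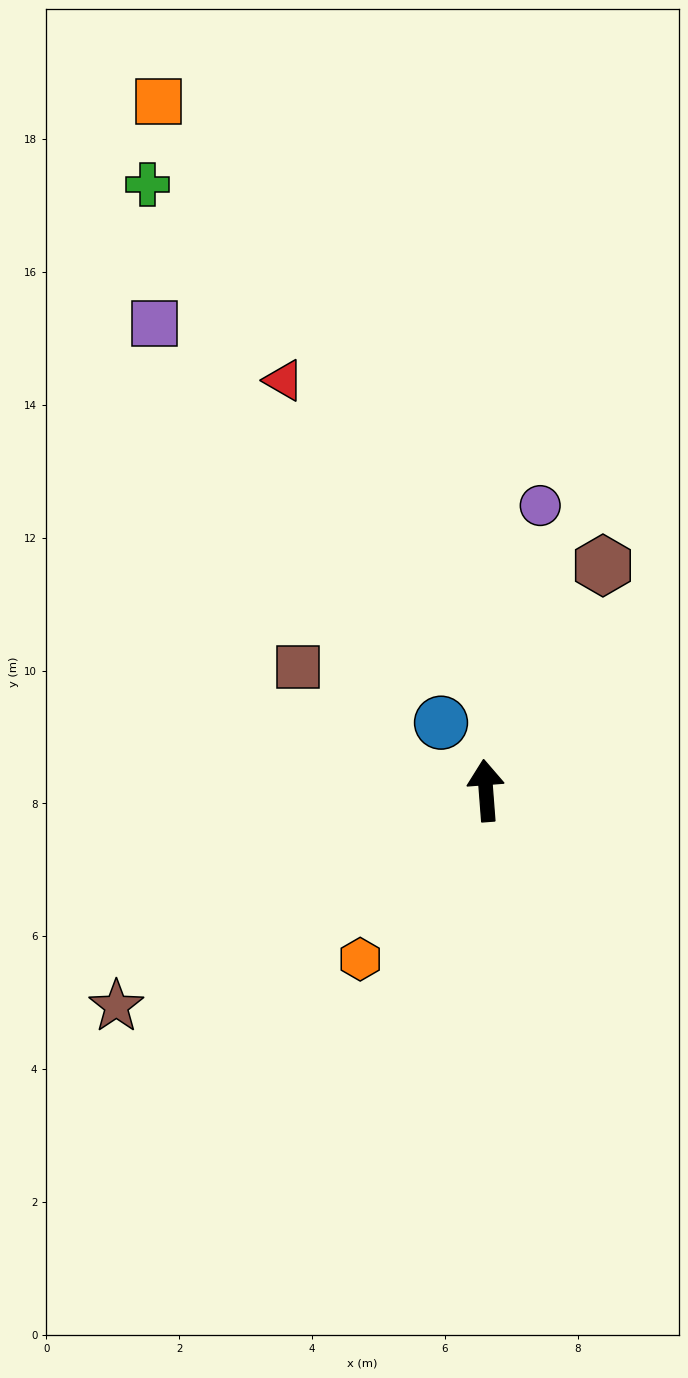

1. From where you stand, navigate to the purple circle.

turn right 15°, forward 4.4 m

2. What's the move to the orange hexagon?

turn left 139°, forward 3.2 m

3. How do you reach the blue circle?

turn left 29°, forward 1.2 m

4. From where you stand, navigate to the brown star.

turn left 116°, forward 6.4 m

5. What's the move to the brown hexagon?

turn right 32°, forward 3.8 m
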